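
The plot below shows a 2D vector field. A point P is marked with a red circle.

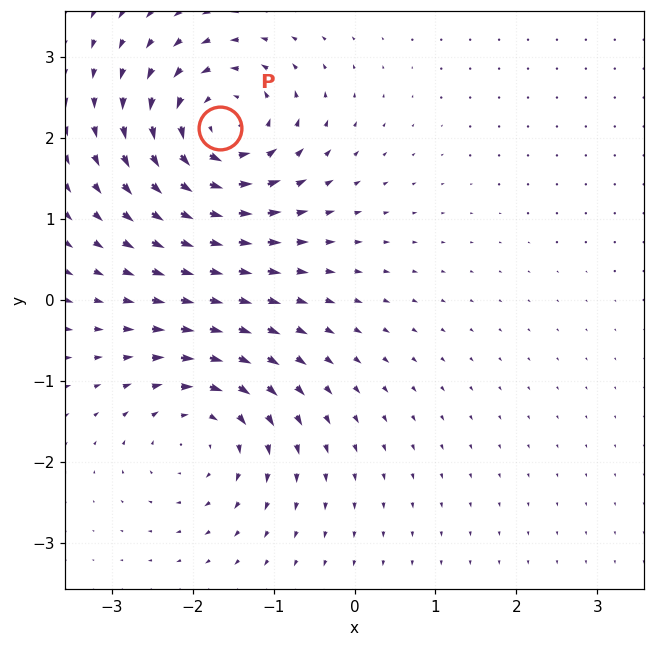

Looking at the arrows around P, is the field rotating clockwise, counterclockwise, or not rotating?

Near P at (-1.7, 2.1) the arrows circulate counterclockwise. The curl (z-component) there is about +6; positive curl means counterclockwise rotation.

counterclockwise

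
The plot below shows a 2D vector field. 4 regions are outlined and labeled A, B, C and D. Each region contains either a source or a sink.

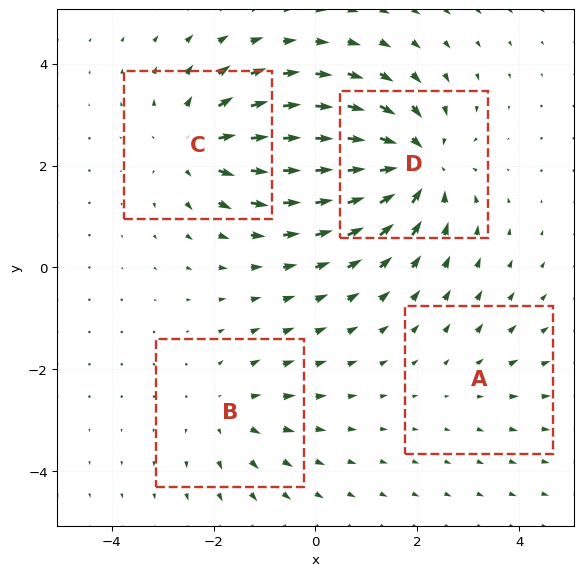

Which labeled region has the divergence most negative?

D

Divergence at each region's feature centre — A: about +2, B: about +3, C: about +5, D: about -6. Region D is most negative.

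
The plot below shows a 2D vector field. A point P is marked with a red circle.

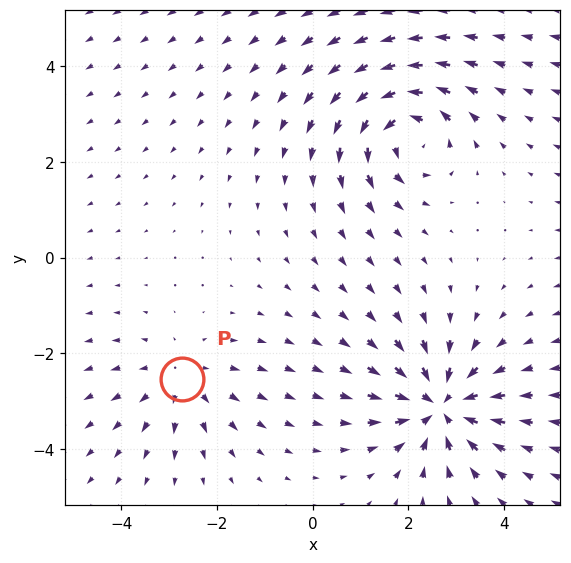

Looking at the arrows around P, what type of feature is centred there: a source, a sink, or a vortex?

source

At P (-2.7, -2.5) the arrows spread outward. Divergence about +3, curl ≈0 — positive divergence with near-zero curl is a source.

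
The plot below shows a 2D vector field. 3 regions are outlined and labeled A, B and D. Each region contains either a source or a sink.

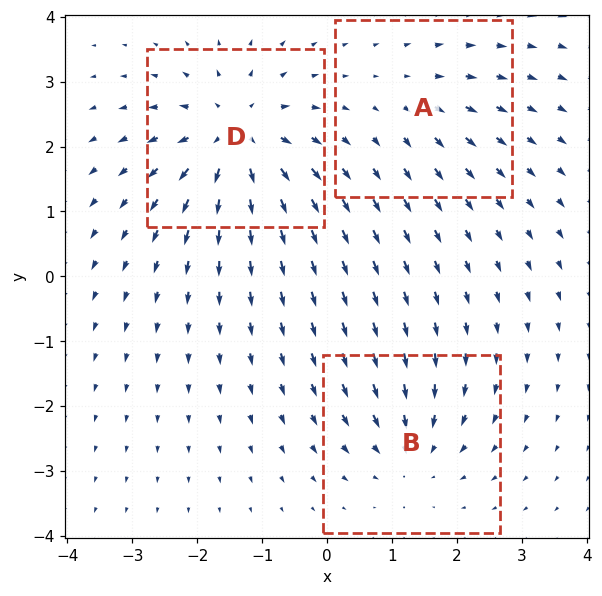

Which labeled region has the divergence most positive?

D

Divergence at each region's feature centre — A: about +2, B: about -4, D: about +6. Region D is most positive.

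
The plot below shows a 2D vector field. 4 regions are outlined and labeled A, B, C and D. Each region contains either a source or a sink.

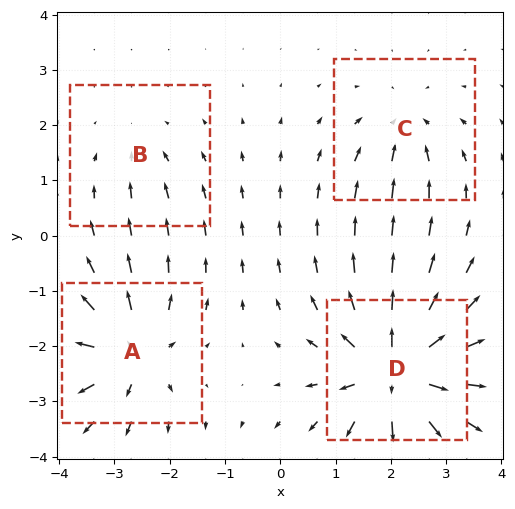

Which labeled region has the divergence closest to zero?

B

Divergence at each region's feature centre — A: about +6, B: about -2, C: about -4, D: about +8. Region B is closest to zero.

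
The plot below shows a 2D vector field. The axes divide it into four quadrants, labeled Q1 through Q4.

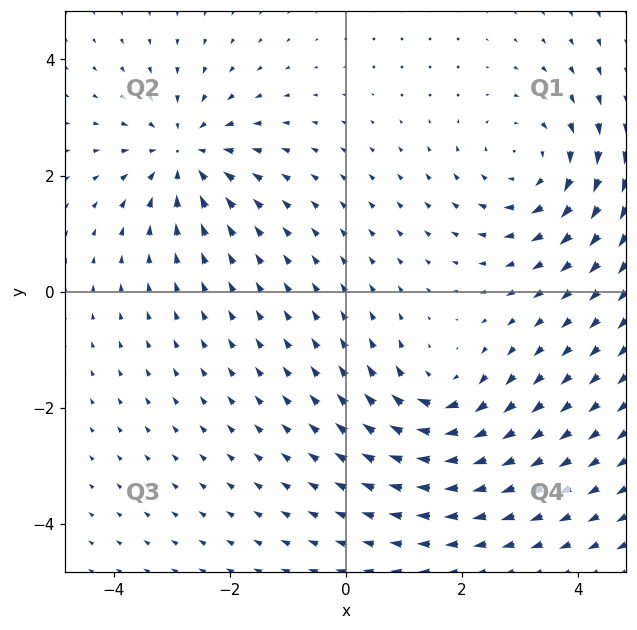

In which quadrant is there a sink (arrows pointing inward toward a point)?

The sink sits at approximately (-2.8, 2.4), which lies in quadrant Q2. The divergence there is about -4, negative as expected for a sink.

Q2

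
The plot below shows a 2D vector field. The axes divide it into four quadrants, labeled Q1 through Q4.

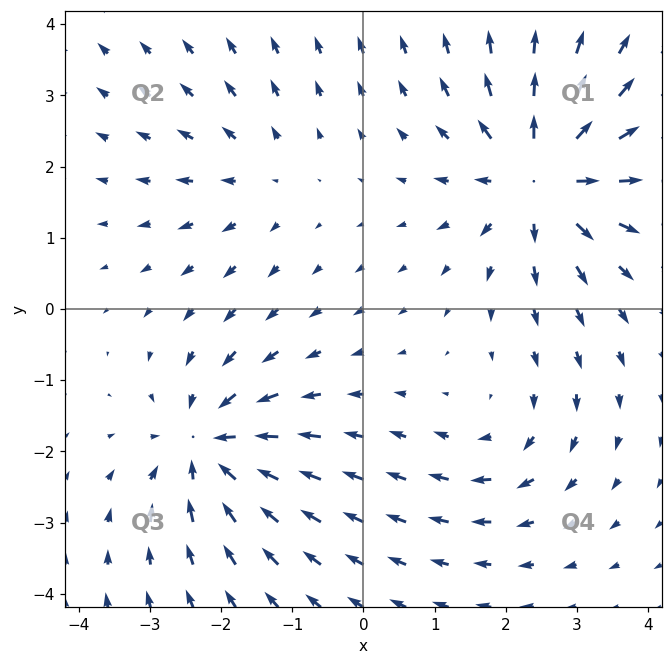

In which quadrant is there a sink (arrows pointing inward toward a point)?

The sink sits at approximately (-2.2, -1.9), which lies in quadrant Q3. The divergence there is about -5, negative as expected for a sink.

Q3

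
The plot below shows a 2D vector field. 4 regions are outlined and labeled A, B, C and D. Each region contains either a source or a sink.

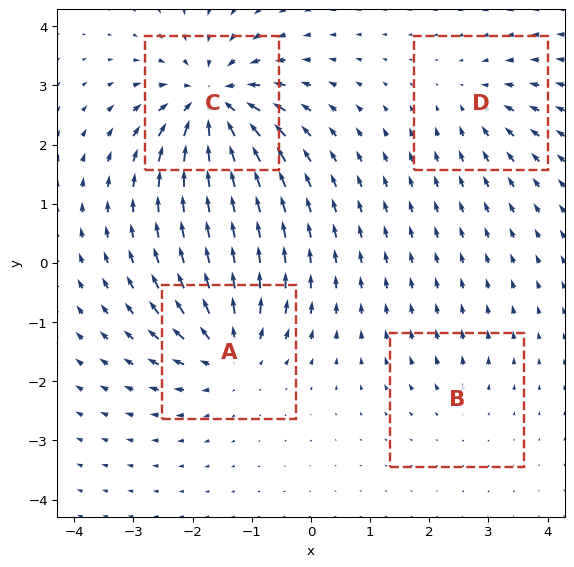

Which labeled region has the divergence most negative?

Divergence at each region's feature centre — A: about +6, B: about +2, C: about -9, D: about -4. Region C is most negative.

C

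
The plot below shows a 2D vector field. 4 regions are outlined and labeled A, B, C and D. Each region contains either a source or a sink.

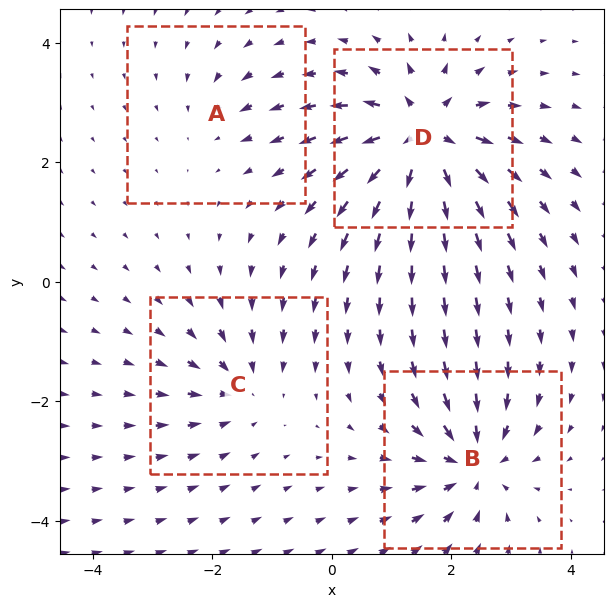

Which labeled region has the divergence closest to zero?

Divergence at each region's feature centre — A: about -2, B: about -6, C: about -4, D: about +8. Region A is closest to zero.

A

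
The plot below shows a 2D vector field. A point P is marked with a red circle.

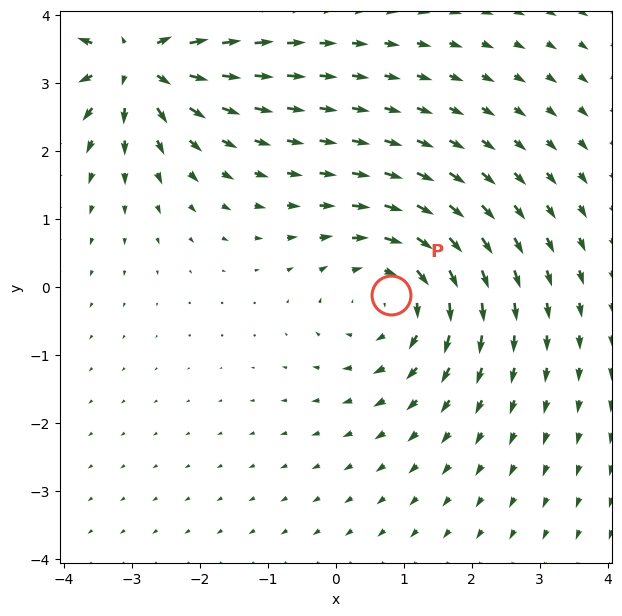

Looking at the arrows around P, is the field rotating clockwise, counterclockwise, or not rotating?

clockwise

Near P at (0.8, -0.1) the arrows circulate clockwise. The curl (z-component) there is about -3; negative curl means clockwise rotation.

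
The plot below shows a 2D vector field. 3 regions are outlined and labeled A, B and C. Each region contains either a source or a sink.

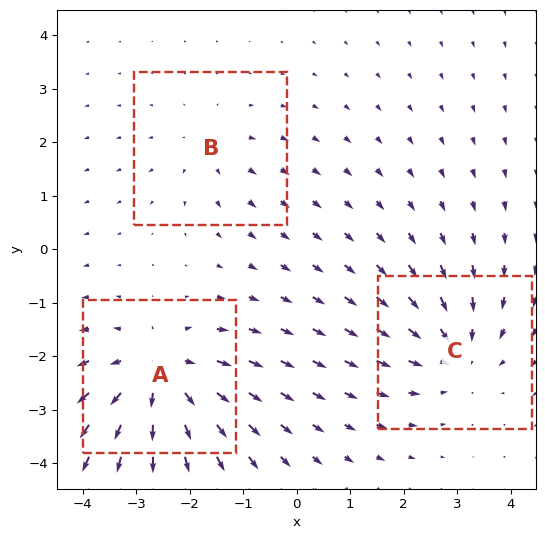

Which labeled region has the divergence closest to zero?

B

Divergence at each region's feature centre — A: about +4, B: about +2, C: about -3. Region B is closest to zero.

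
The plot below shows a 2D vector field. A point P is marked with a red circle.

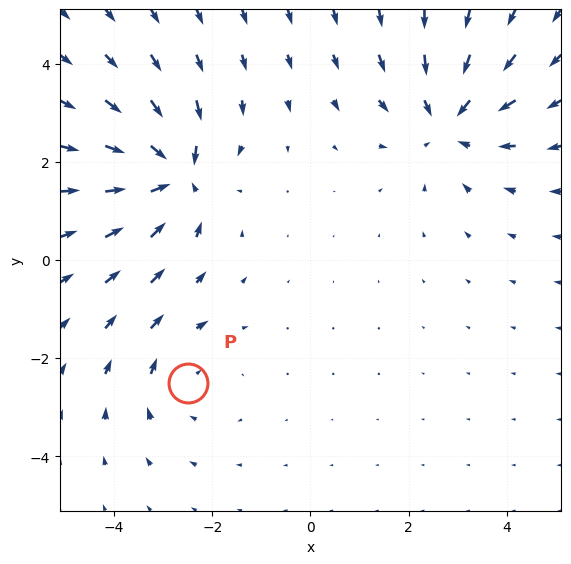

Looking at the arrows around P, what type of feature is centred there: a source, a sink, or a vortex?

vortex

At P (-2.5, -2.5) the arrows circulate clockwise. Divergence ≈0, curl about -2 — near-zero divergence with nonzero curl is a vortex.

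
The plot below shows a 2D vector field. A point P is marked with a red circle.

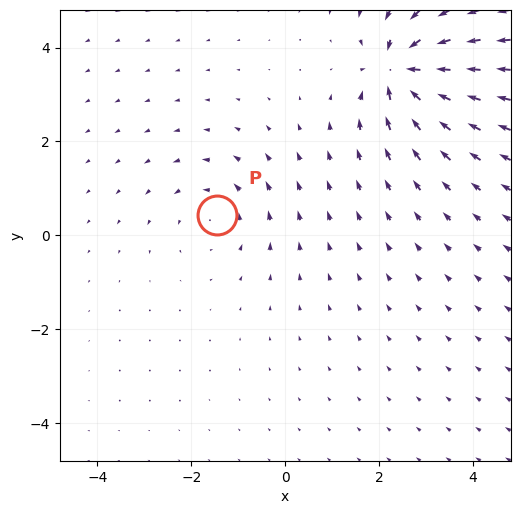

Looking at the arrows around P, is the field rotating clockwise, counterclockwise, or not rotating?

counterclockwise

Near P at (-1.5, 0.4) the arrows circulate counterclockwise. The curl (z-component) there is about +2; positive curl means counterclockwise rotation.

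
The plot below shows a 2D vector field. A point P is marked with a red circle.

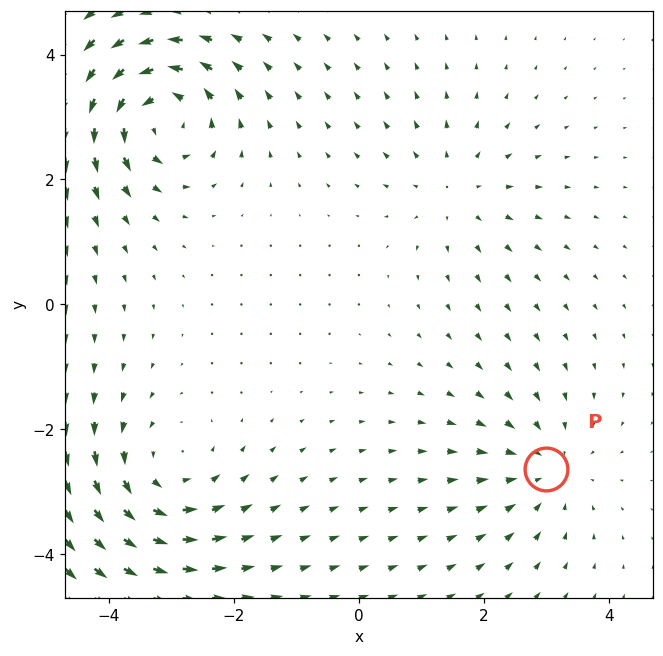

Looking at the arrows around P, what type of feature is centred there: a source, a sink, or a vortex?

sink

At P (3.0, -2.6) the arrows converge inward. Divergence about -3, curl ≈0 — negative divergence with near-zero curl is a sink.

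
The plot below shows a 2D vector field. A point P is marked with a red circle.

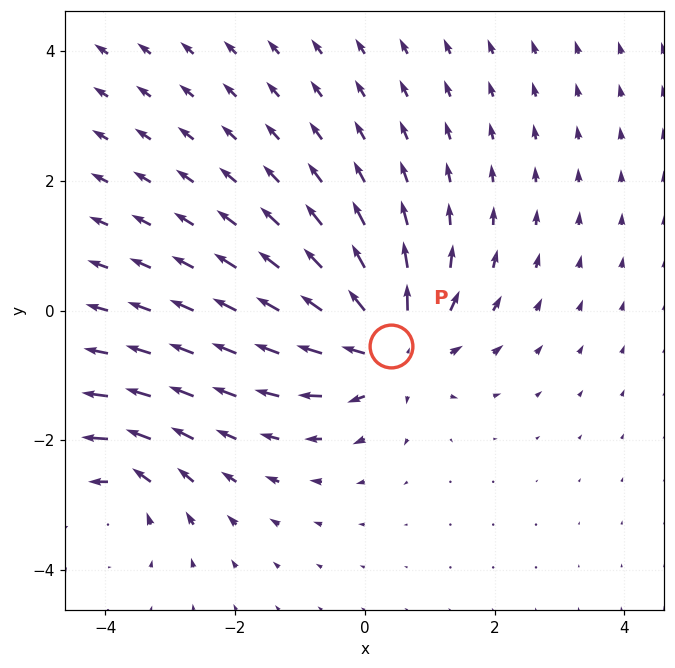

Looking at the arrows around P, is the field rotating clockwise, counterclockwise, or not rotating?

Near P at (0.4, -0.6) the arrows show no circulation. The curl there is ≈0.

not rotating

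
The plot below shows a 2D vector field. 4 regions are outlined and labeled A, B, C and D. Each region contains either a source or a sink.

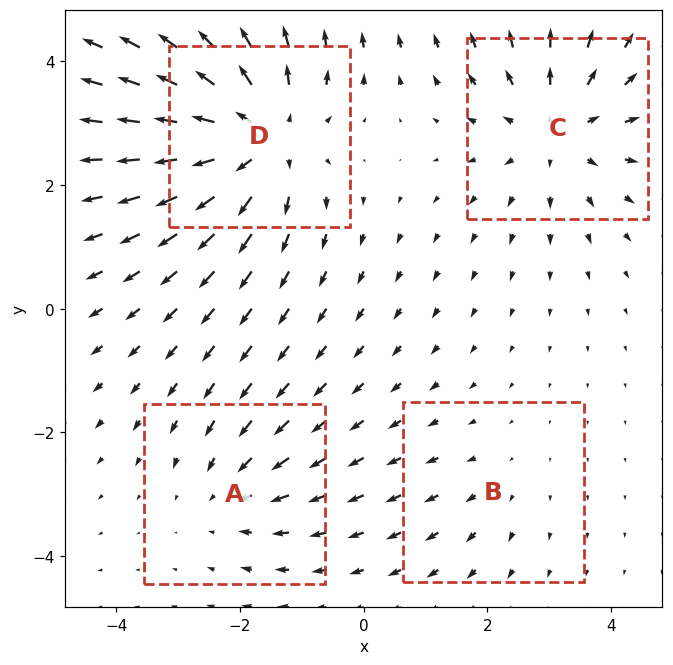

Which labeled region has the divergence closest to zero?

B

Divergence at each region's feature centre — A: about -3, B: about +2, C: about +5, D: about +6. Region B is closest to zero.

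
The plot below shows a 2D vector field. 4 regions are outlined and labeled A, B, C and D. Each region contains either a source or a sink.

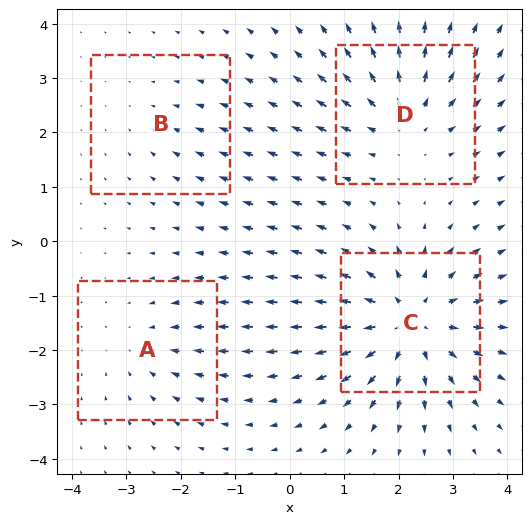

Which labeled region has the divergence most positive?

Divergence at each region's feature centre — A: about -3, B: about -2, C: about +7, D: about +4. Region C is most positive.

C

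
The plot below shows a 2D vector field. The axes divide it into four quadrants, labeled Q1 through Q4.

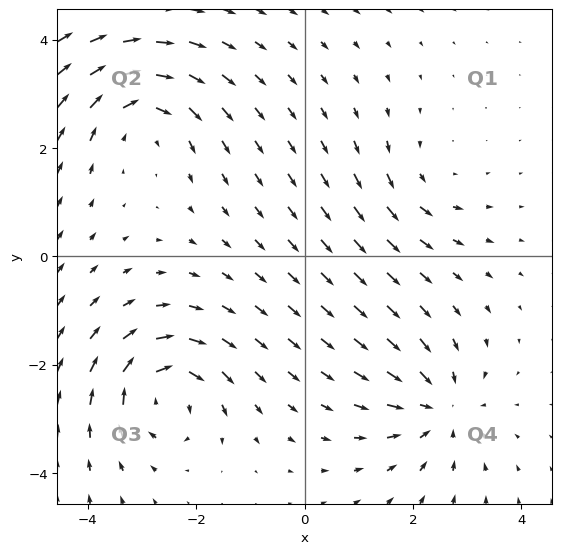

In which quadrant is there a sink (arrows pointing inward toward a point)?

Q4

The sink sits at approximately (2.5, -2.8), which lies in quadrant Q4. The divergence there is about -5, negative as expected for a sink.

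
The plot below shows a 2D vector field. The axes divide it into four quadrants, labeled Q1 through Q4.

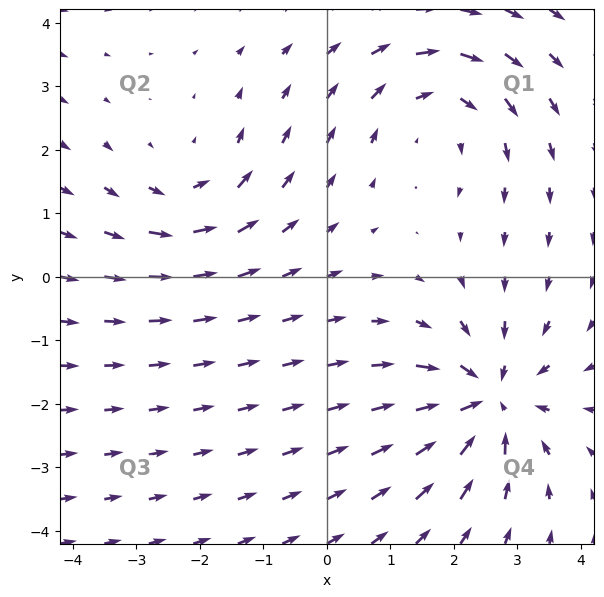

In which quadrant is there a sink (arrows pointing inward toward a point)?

The sink sits at approximately (2.5, -1.9), which lies in quadrant Q4. The divergence there is about -4, negative as expected for a sink.

Q4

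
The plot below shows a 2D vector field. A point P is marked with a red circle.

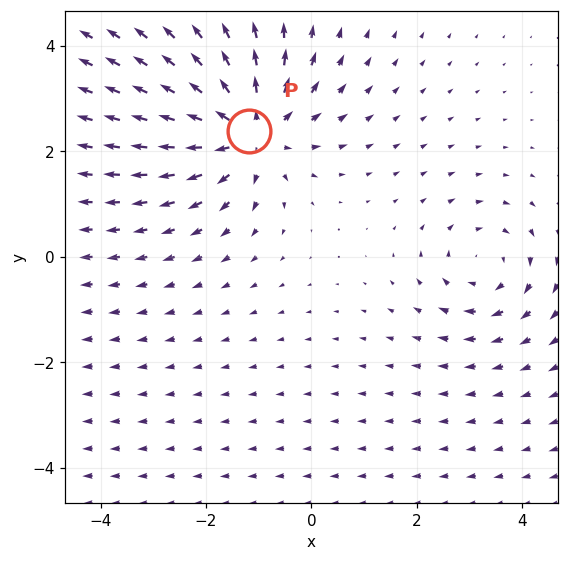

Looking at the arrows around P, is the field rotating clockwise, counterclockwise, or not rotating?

Near P at (-1.2, 2.4) the arrows show no circulation. The curl there is ≈0.

not rotating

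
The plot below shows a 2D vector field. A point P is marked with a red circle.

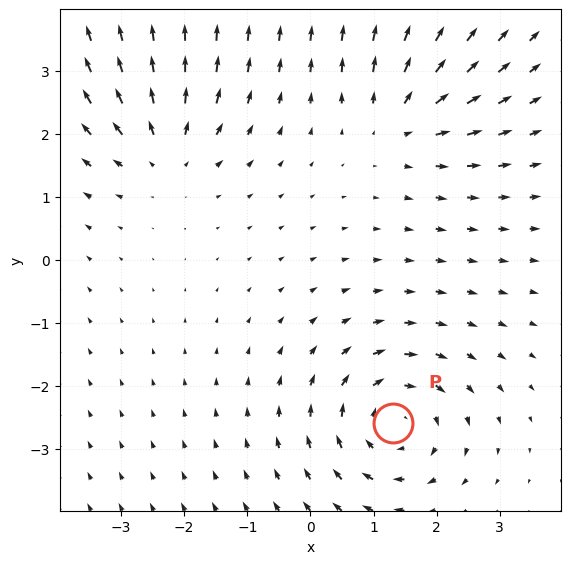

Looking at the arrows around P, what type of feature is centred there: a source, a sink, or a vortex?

vortex

At P (1.3, -2.6) the arrows circulate clockwise. Divergence ≈0, curl about -4 — near-zero divergence with nonzero curl is a vortex.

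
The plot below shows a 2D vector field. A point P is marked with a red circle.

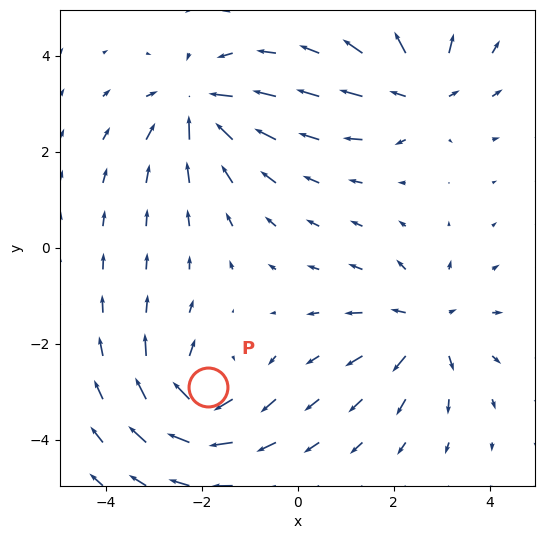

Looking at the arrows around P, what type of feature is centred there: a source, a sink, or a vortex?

At P (-1.9, -2.9) the arrows circulate clockwise. Divergence ≈0, curl about -5 — near-zero divergence with nonzero curl is a vortex.

vortex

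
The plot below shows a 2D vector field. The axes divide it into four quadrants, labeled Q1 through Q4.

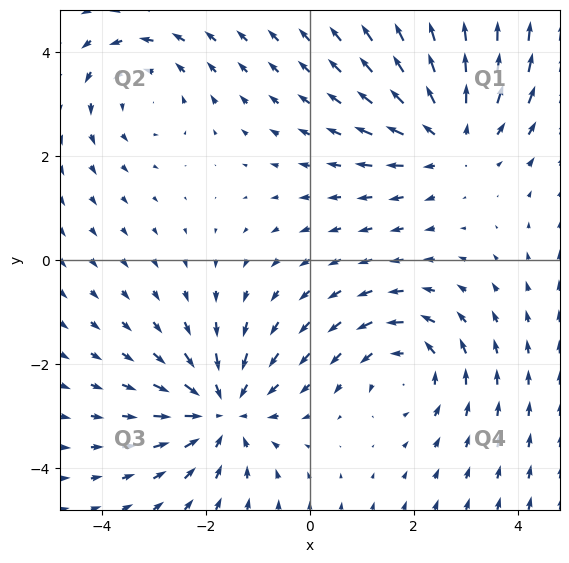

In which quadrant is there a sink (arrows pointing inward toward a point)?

The sink sits at approximately (-1.7, -2.9), which lies in quadrant Q3. The divergence there is about -4, negative as expected for a sink.

Q3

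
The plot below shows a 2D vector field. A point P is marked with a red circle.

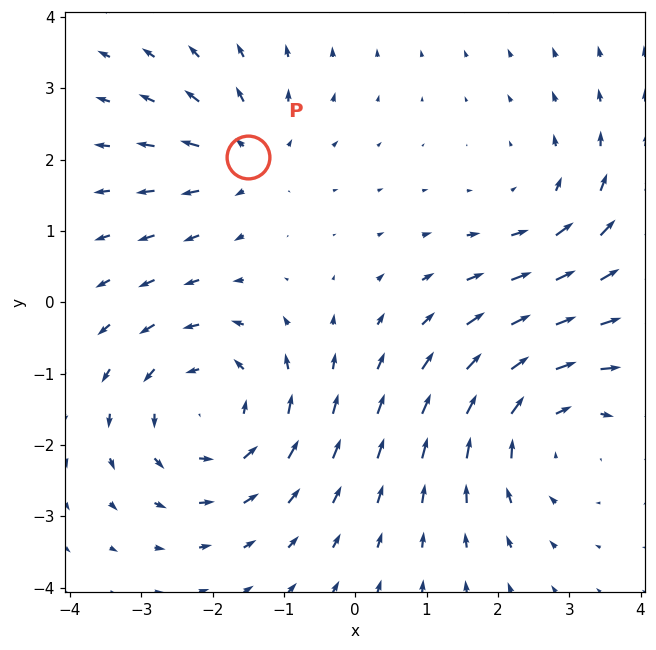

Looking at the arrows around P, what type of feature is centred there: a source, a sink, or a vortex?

source

At P (-1.5, 2.0) the arrows spread outward. Divergence about +4, curl ≈0 — positive divergence with near-zero curl is a source.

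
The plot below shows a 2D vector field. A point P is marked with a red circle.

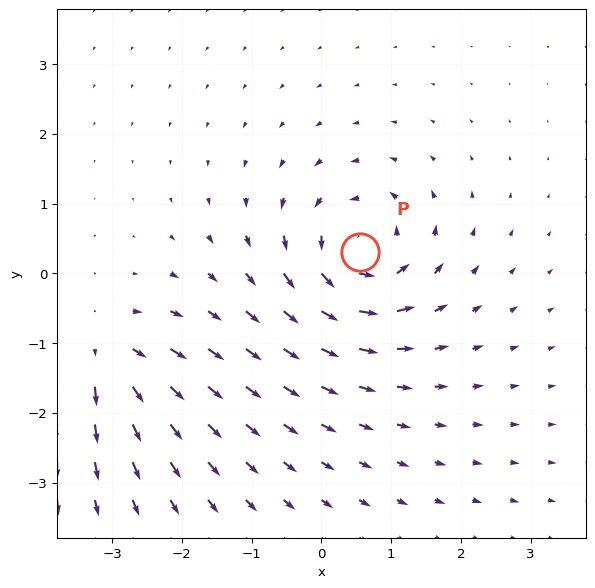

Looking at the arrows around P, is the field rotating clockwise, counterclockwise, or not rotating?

counterclockwise

Near P at (0.5, 0.3) the arrows circulate counterclockwise. The curl (z-component) there is about +5; positive curl means counterclockwise rotation.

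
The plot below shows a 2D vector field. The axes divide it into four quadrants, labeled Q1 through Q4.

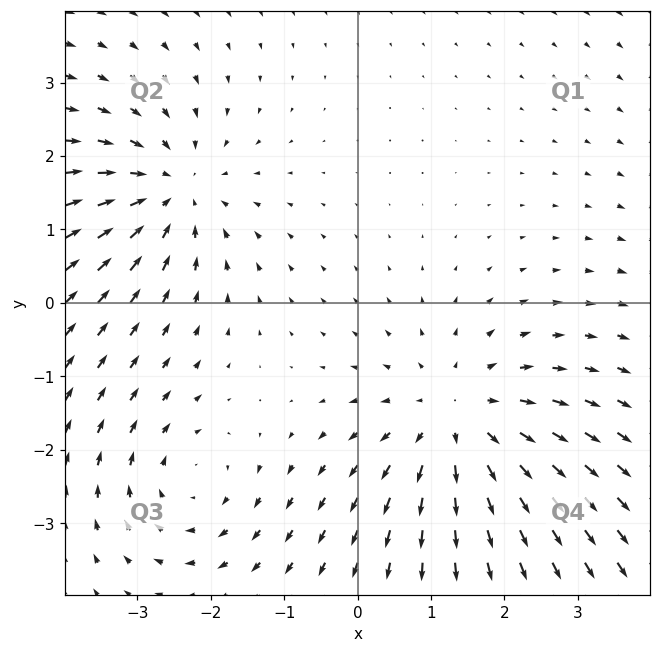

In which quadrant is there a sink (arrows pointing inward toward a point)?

The sink sits at approximately (-2.5, 1.5), which lies in quadrant Q2. The divergence there is about -4, negative as expected for a sink.

Q2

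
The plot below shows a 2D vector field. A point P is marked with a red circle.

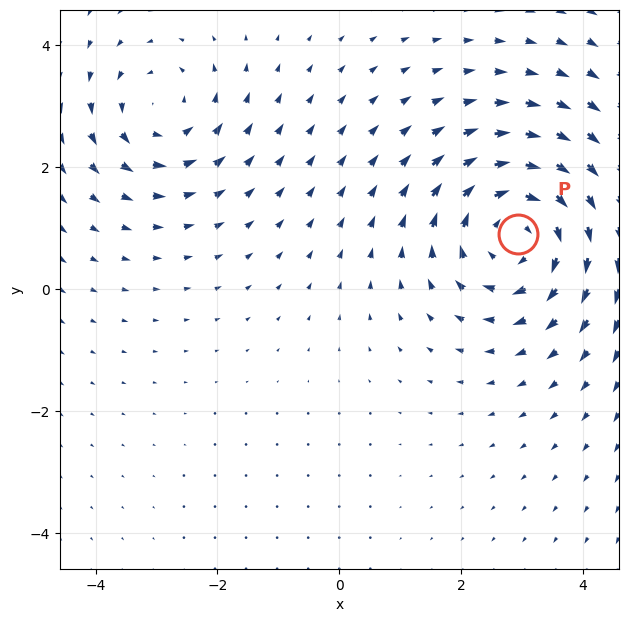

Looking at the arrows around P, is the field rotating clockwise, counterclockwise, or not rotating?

clockwise

Near P at (2.9, 0.9) the arrows circulate clockwise. The curl (z-component) there is about -4; negative curl means clockwise rotation.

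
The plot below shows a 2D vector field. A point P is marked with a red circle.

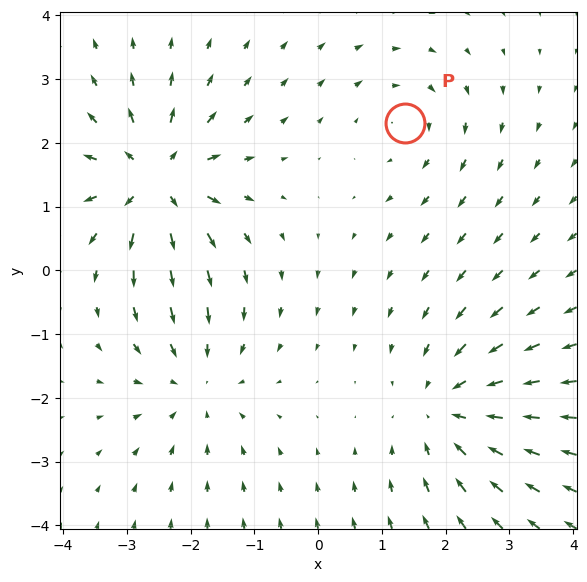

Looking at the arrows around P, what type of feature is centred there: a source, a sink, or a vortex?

At P (1.4, 2.3) the arrows circulate clockwise. Divergence ≈0, curl about -3 — near-zero divergence with nonzero curl is a vortex.

vortex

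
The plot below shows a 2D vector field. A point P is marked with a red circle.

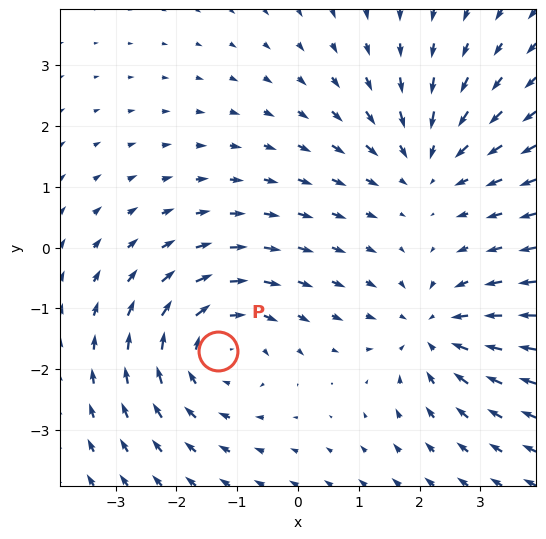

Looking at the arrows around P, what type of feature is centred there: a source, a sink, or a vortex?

vortex

At P (-1.3, -1.7) the arrows circulate clockwise. Divergence ≈0, curl about -3 — near-zero divergence with nonzero curl is a vortex.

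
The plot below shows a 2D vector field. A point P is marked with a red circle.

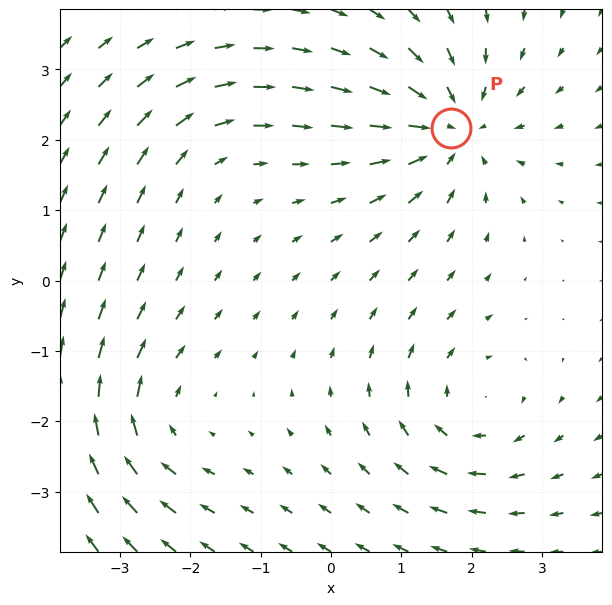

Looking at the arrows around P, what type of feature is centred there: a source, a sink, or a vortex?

sink

At P (1.7, 2.2) the arrows converge inward. Divergence about -5, curl ≈0 — negative divergence with near-zero curl is a sink.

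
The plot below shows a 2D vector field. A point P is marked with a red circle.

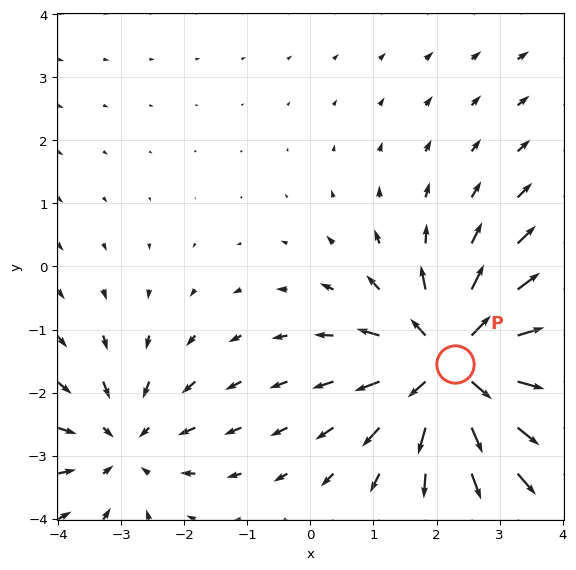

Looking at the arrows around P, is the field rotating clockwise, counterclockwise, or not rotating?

not rotating

Near P at (2.3, -1.5) the arrows show no circulation. The curl there is ≈0.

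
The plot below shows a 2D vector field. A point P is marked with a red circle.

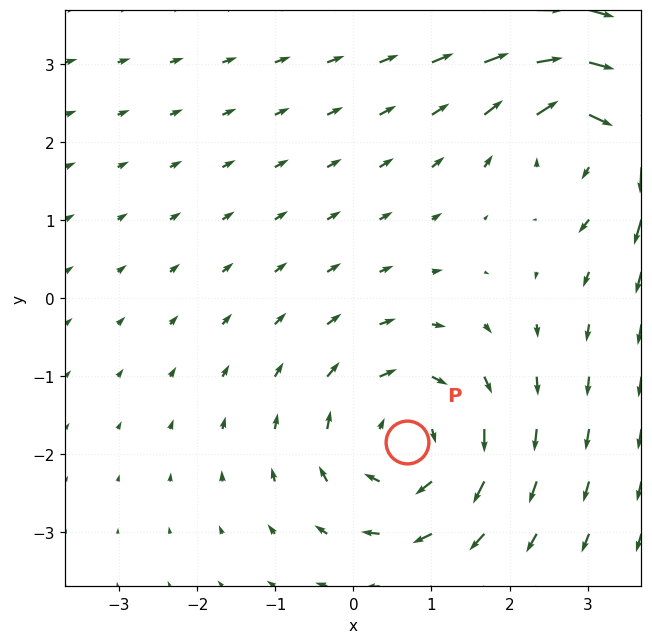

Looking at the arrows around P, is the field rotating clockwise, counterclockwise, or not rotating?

clockwise

Near P at (0.7, -1.8) the arrows circulate clockwise. The curl (z-component) there is about -4; negative curl means clockwise rotation.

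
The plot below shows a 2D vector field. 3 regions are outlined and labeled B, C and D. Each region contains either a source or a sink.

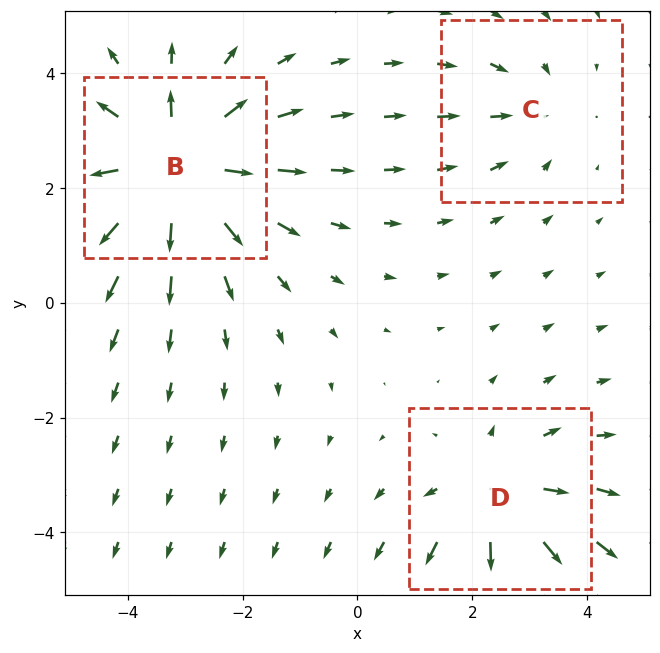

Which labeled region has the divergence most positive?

Divergence at each region's feature centre — B: about +5, C: about -2, D: about +3. Region B is most positive.

B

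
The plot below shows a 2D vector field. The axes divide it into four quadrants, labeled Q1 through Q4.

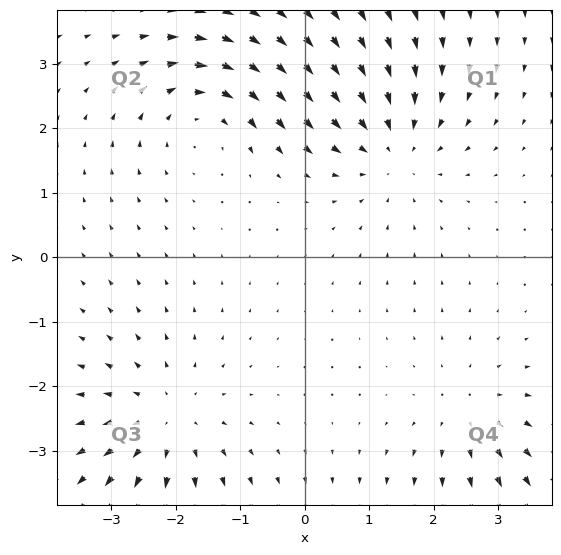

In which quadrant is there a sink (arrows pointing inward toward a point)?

Q1

The sink sits at approximately (1.4, 1.7), which lies in quadrant Q1. The divergence there is about -3, negative as expected for a sink.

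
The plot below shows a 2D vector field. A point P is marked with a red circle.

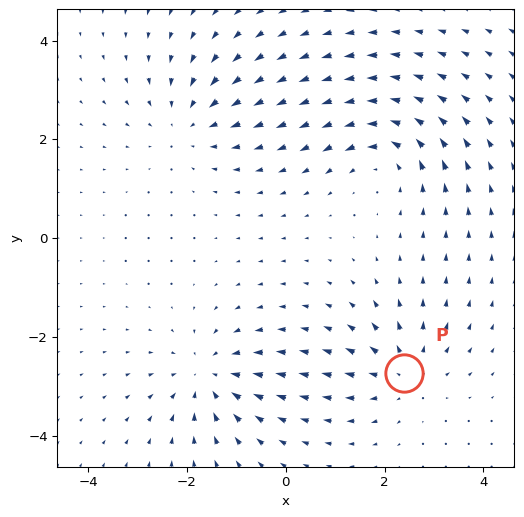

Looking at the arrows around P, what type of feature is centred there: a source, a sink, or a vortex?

source

At P (2.4, -2.7) the arrows spread outward. Divergence about +4, curl ≈0 — positive divergence with near-zero curl is a source.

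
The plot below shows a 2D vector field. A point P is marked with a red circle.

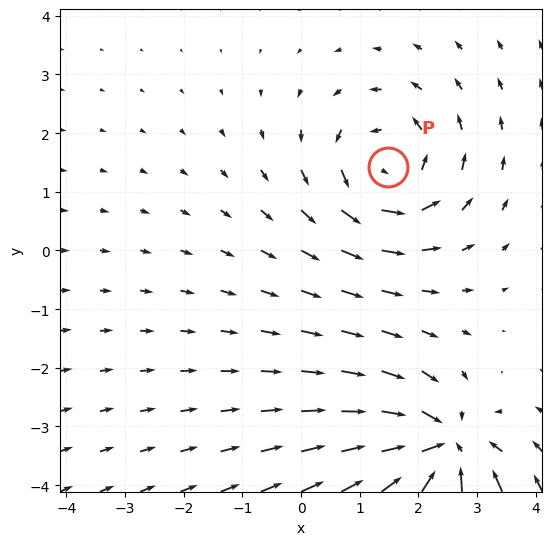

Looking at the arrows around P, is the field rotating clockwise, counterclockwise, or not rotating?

counterclockwise

Near P at (1.5, 1.4) the arrows circulate counterclockwise. The curl (z-component) there is about +4; positive curl means counterclockwise rotation.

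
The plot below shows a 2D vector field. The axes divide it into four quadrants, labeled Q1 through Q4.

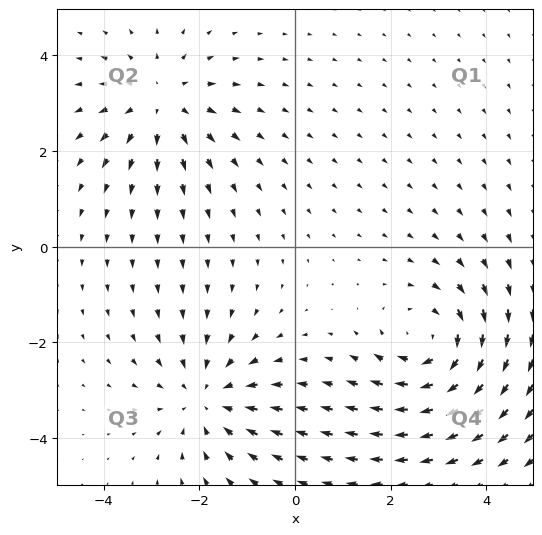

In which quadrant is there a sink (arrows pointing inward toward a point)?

The sink sits at approximately (-1.8, -3.2), which lies in quadrant Q3. The divergence there is about -3, negative as expected for a sink.

Q3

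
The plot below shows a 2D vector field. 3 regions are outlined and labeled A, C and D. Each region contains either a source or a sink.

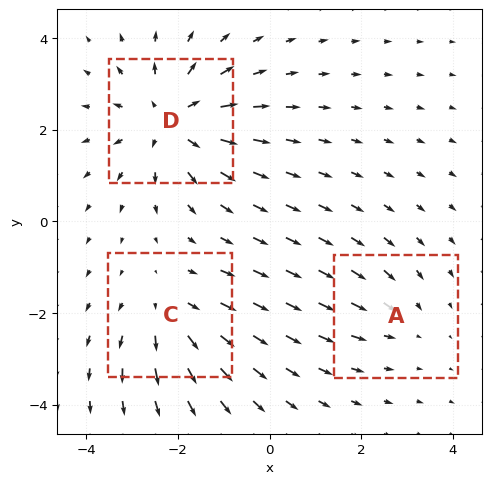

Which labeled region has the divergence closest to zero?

A

Divergence at each region's feature centre — A: about -2, C: about +3, D: about +4. Region A is closest to zero.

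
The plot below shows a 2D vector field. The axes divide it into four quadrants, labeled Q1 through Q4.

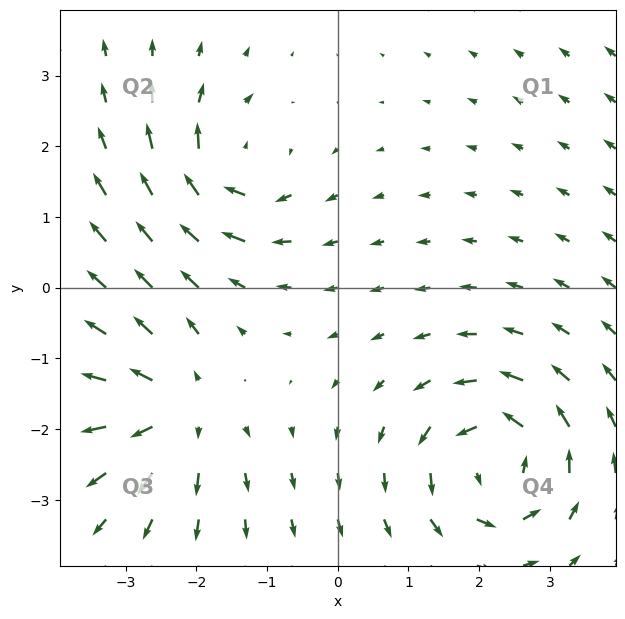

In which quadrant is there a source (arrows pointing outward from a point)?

The source sits at approximately (-2.3, -1.7), which lies in quadrant Q3. The divergence there is about +5, positive as expected for a source.

Q3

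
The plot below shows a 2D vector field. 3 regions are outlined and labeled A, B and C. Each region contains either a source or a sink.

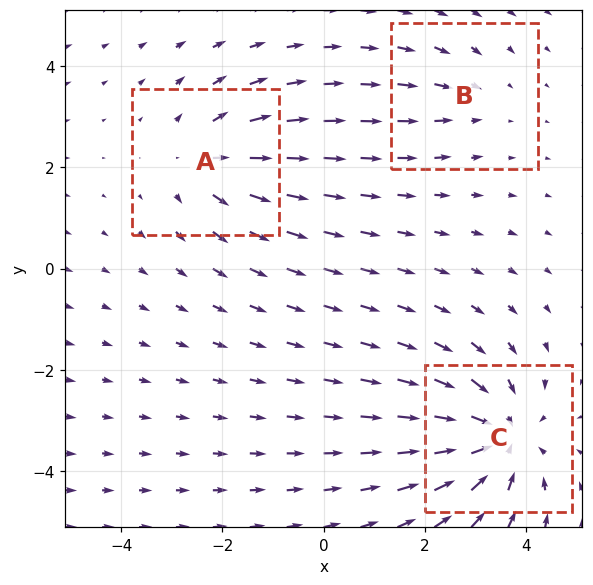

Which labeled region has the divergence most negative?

C

Divergence at each region's feature centre — A: about +3, B: about -2, C: about -4. Region C is most negative.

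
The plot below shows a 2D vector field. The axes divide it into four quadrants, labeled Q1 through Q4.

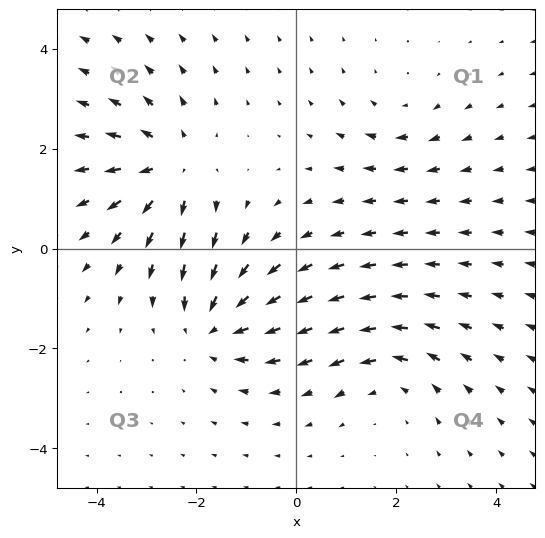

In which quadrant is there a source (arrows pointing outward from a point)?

The source sits at approximately (-2.5, 1.6), which lies in quadrant Q2. The divergence there is about +5, positive as expected for a source.

Q2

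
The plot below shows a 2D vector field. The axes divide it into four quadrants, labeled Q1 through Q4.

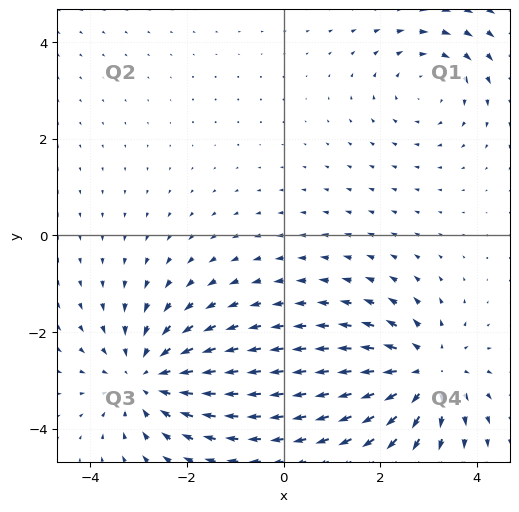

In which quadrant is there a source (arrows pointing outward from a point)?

The source sits at approximately (2.9, -2.9), which lies in quadrant Q4. The divergence there is about +4, positive as expected for a source.

Q4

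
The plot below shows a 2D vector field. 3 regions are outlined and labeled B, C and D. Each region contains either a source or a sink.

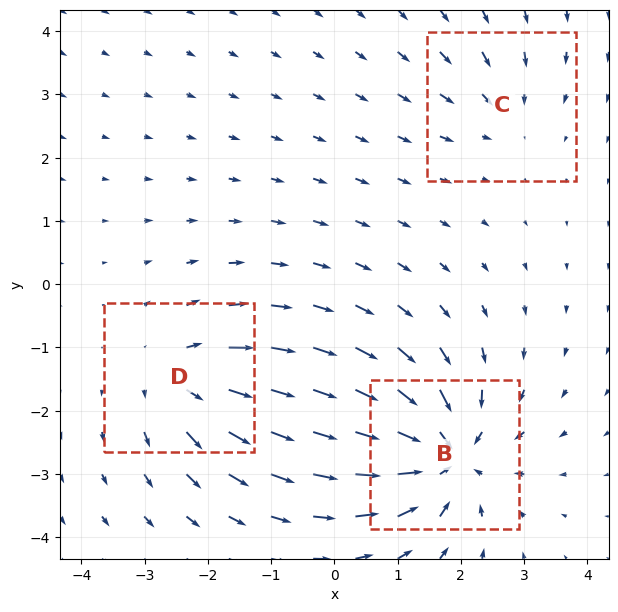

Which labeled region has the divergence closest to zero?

C

Divergence at each region's feature centre — B: about -6, C: about -2, D: about +4. Region C is closest to zero.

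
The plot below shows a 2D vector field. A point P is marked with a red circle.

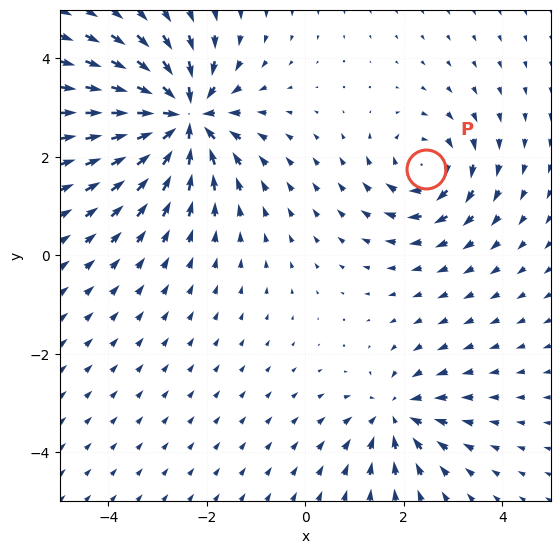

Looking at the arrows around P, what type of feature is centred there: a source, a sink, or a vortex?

At P (2.4, 1.8) the arrows circulate clockwise. Divergence ≈0, curl about -4 — near-zero divergence with nonzero curl is a vortex.

vortex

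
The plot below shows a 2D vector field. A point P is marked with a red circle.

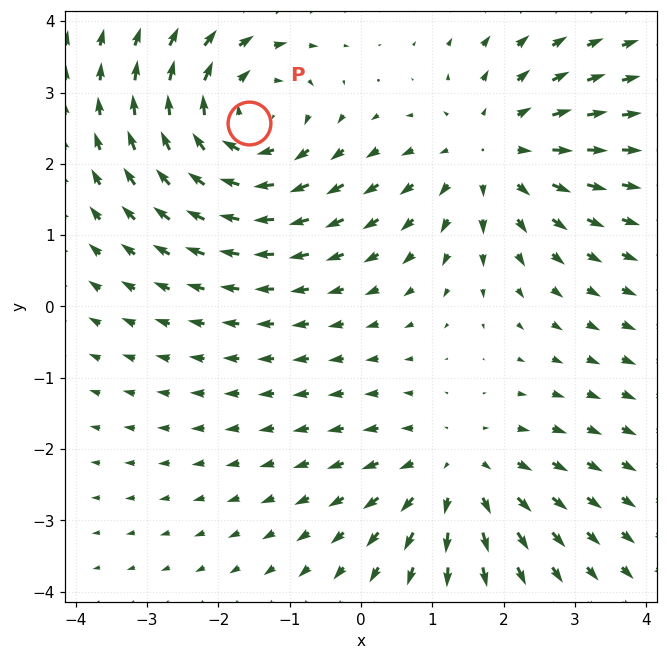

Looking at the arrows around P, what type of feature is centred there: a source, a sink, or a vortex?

vortex

At P (-1.6, 2.6) the arrows circulate clockwise. Divergence ≈0, curl about -4 — near-zero divergence with nonzero curl is a vortex.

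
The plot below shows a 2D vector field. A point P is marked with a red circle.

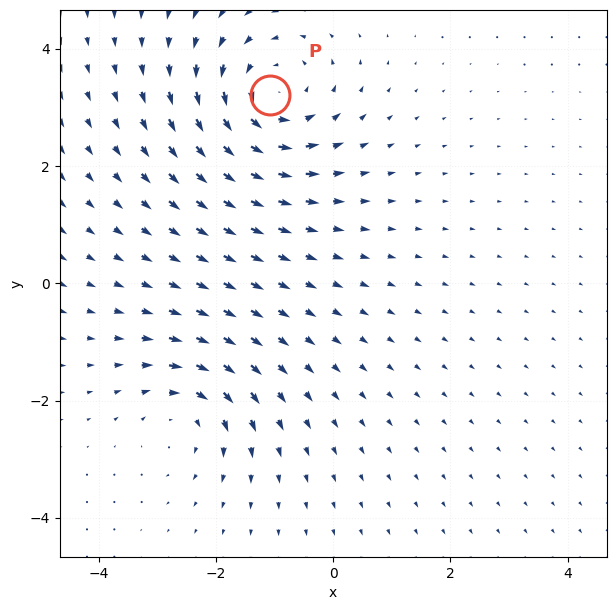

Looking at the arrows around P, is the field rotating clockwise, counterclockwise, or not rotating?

counterclockwise

Near P at (-1.1, 3.2) the arrows circulate counterclockwise. The curl (z-component) there is about +4; positive curl means counterclockwise rotation.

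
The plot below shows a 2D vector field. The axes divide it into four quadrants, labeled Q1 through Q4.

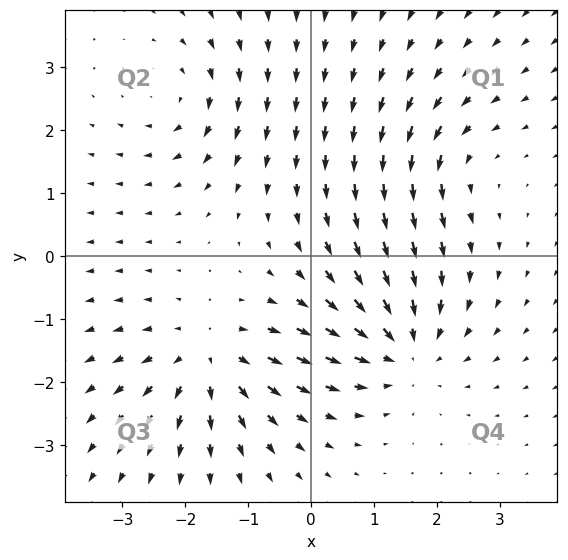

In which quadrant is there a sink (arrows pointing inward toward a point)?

The sink sits at approximately (1.5, -1.5), which lies in quadrant Q4. The divergence there is about -5, negative as expected for a sink.

Q4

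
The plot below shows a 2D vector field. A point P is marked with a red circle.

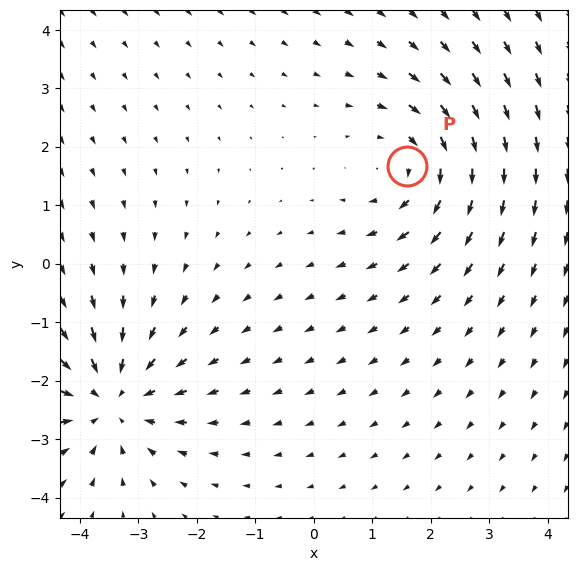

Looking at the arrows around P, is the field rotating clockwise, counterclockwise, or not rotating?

clockwise

Near P at (1.6, 1.7) the arrows circulate clockwise. The curl (z-component) there is about -3; negative curl means clockwise rotation.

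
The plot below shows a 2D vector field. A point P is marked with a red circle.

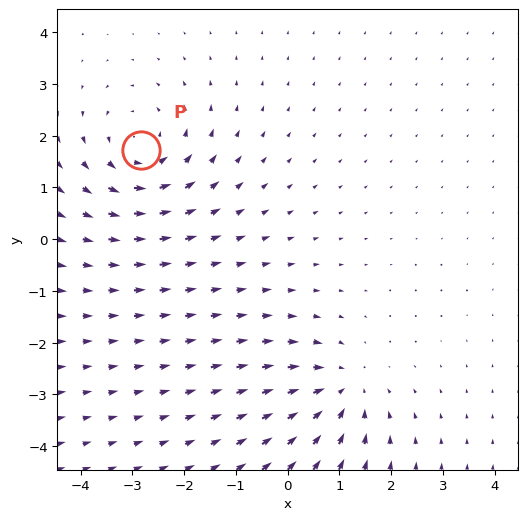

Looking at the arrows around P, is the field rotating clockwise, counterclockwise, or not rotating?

Near P at (-2.8, 1.7) the arrows circulate counterclockwise. The curl (z-component) there is about +4; positive curl means counterclockwise rotation.

counterclockwise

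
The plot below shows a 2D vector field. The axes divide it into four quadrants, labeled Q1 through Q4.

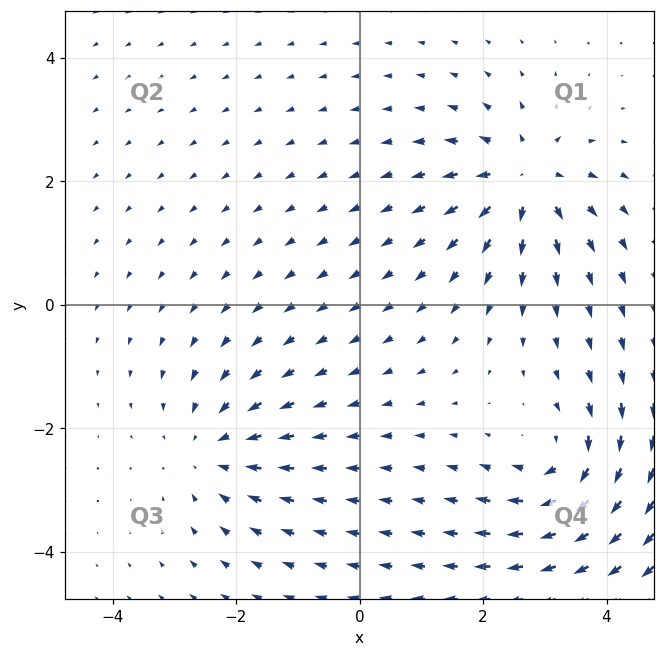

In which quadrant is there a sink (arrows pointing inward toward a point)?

The sink sits at approximately (-2.4, -2.4), which lies in quadrant Q3. The divergence there is about -3, negative as expected for a sink.

Q3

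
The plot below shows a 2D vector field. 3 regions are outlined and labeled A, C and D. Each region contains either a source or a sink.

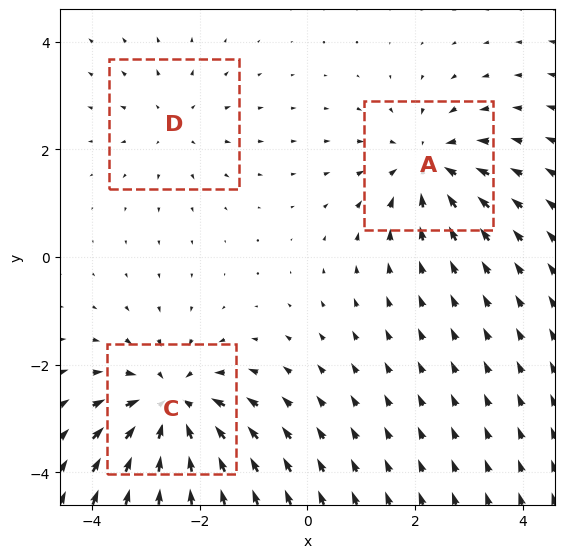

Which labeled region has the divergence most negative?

C

Divergence at each region's feature centre — A: about -4, C: about -5, D: about +2. Region C is most negative.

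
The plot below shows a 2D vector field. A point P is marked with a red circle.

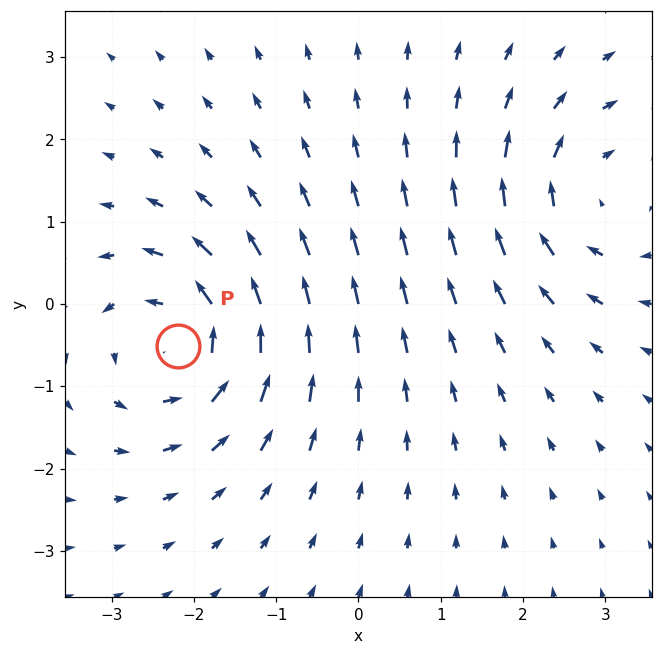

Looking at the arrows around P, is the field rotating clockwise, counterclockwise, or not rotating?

Near P at (-2.2, -0.5) the arrows circulate counterclockwise. The curl (z-component) there is about +5; positive curl means counterclockwise rotation.

counterclockwise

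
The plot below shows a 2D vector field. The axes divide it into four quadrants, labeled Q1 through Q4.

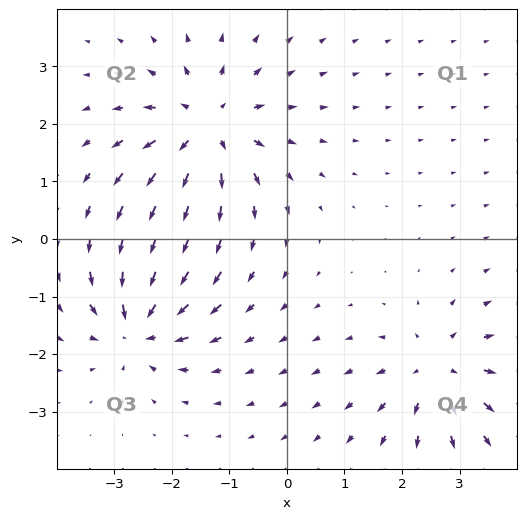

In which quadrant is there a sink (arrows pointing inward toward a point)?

The sink sits at approximately (-2.6, -1.5), which lies in quadrant Q3. The divergence there is about -6, negative as expected for a sink.

Q3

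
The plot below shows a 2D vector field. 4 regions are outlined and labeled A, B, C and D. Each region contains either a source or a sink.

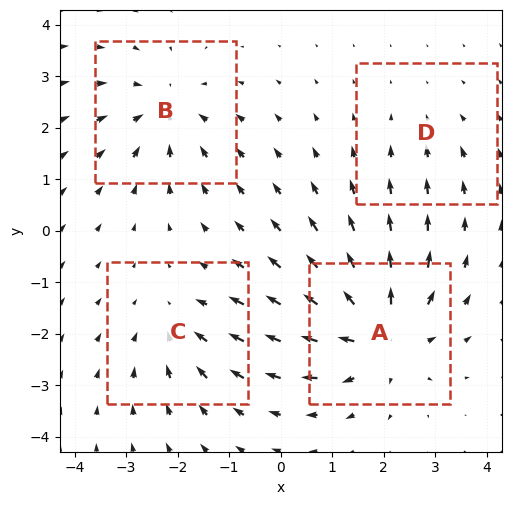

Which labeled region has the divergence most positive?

A

Divergence at each region's feature centre — A: about +6, B: about -4, C: about -3, D: about -2. Region A is most positive.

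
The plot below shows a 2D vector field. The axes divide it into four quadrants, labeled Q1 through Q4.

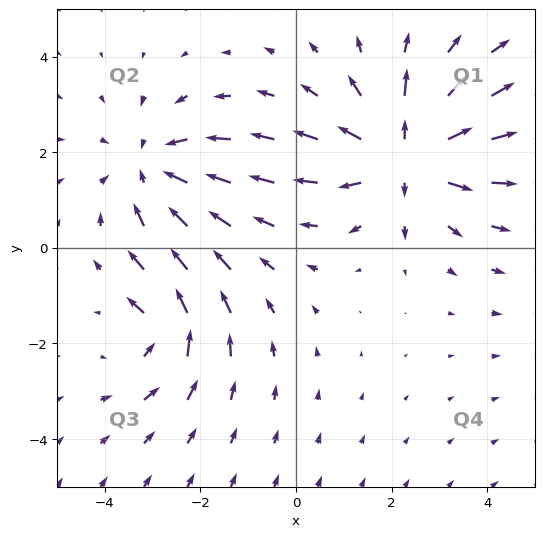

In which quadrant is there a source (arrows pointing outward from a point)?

Q1

The source sits at approximately (2.3, 1.9), which lies in quadrant Q1. The divergence there is about +5, positive as expected for a source.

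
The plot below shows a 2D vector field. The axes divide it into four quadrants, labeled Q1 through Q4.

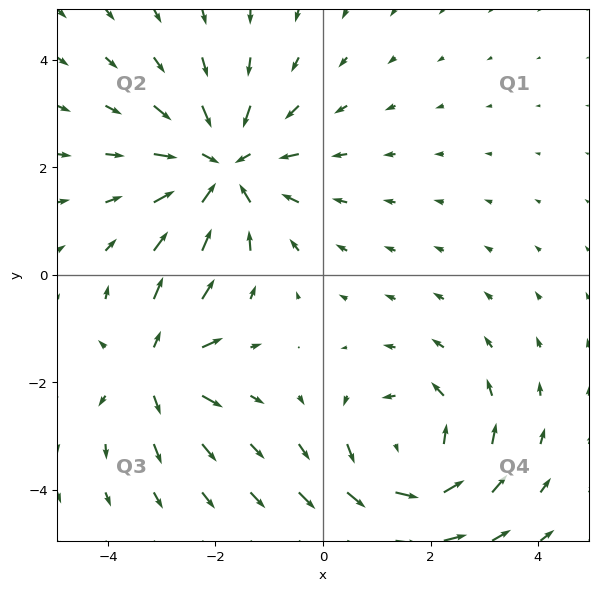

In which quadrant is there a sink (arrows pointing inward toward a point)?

Q2

The sink sits at approximately (-1.9, 2.0), which lies in quadrant Q2. The divergence there is about -4, negative as expected for a sink.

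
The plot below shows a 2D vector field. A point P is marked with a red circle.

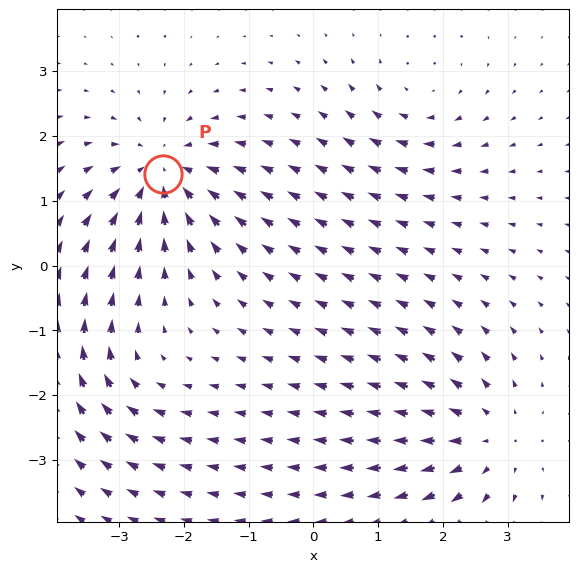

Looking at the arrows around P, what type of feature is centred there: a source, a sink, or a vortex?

At P (-2.3, 1.4) the arrows converge inward. Divergence about -5, curl ≈0 — negative divergence with near-zero curl is a sink.

sink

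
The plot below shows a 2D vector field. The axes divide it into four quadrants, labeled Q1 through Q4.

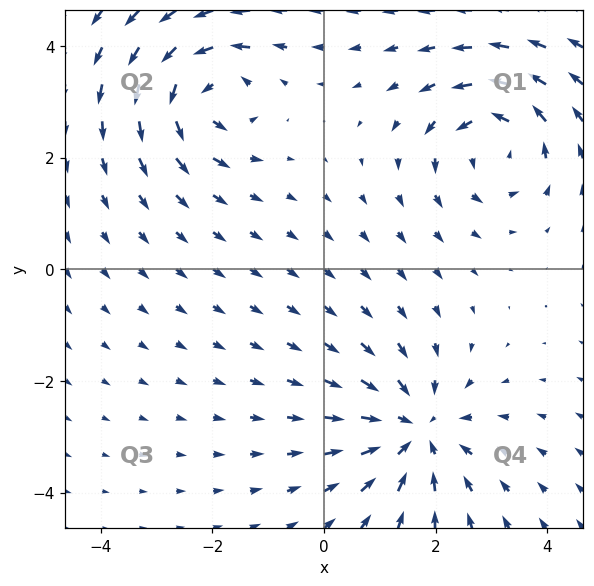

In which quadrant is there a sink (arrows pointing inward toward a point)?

The sink sits at approximately (1.7, -2.9), which lies in quadrant Q4. The divergence there is about -4, negative as expected for a sink.

Q4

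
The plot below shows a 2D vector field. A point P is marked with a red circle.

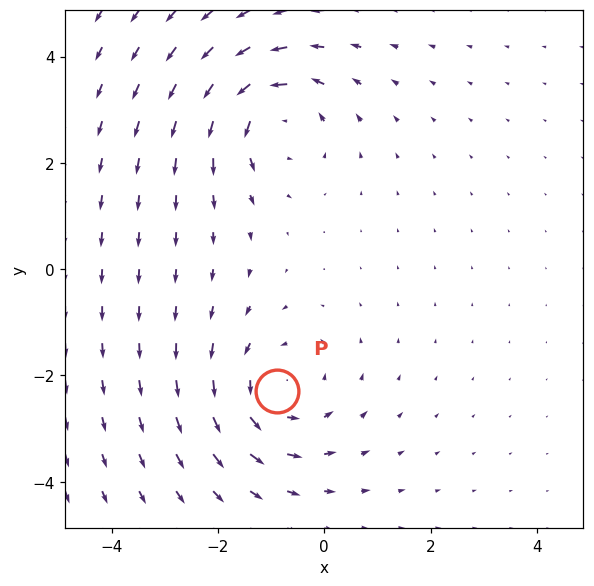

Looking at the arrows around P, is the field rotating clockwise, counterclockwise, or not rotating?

counterclockwise

Near P at (-0.9, -2.3) the arrows circulate counterclockwise. The curl (z-component) there is about +3; positive curl means counterclockwise rotation.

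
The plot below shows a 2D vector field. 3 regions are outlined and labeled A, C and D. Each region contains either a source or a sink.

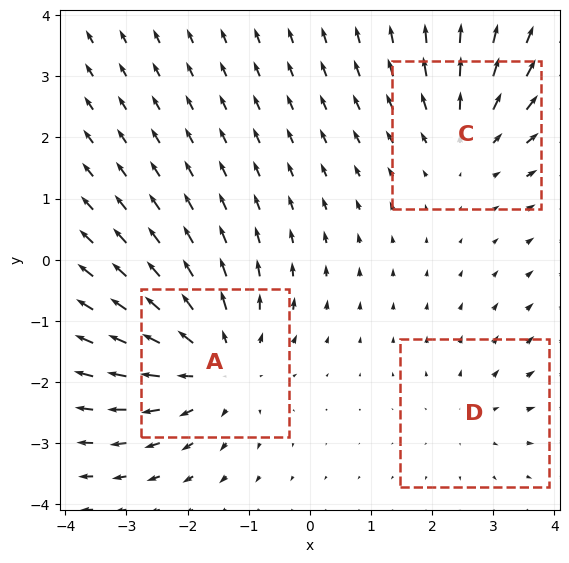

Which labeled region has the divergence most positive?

Divergence at each region's feature centre — A: about +4, C: about +3, D: about +2. Region A is most positive.

A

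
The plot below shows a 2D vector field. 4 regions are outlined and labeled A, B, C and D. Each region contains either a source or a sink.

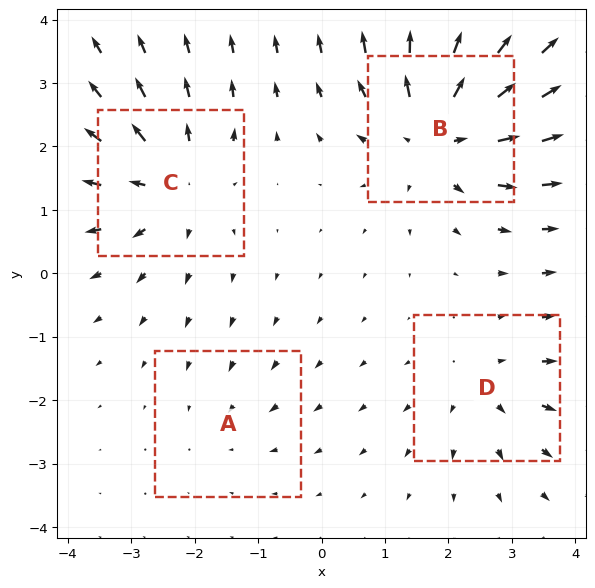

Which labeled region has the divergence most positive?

B

Divergence at each region's feature centre — A: about -2, B: about +6, C: about +5, D: about +3. Region B is most positive.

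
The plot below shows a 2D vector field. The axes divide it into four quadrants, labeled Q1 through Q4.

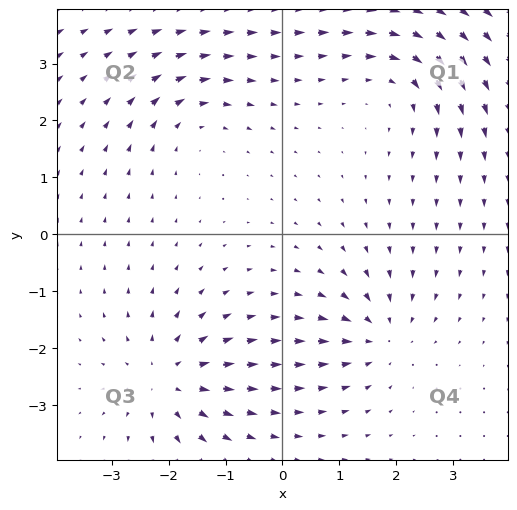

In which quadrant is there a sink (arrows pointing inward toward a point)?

Q4

The sink sits at approximately (1.7, -1.8), which lies in quadrant Q4. The divergence there is about -4, negative as expected for a sink.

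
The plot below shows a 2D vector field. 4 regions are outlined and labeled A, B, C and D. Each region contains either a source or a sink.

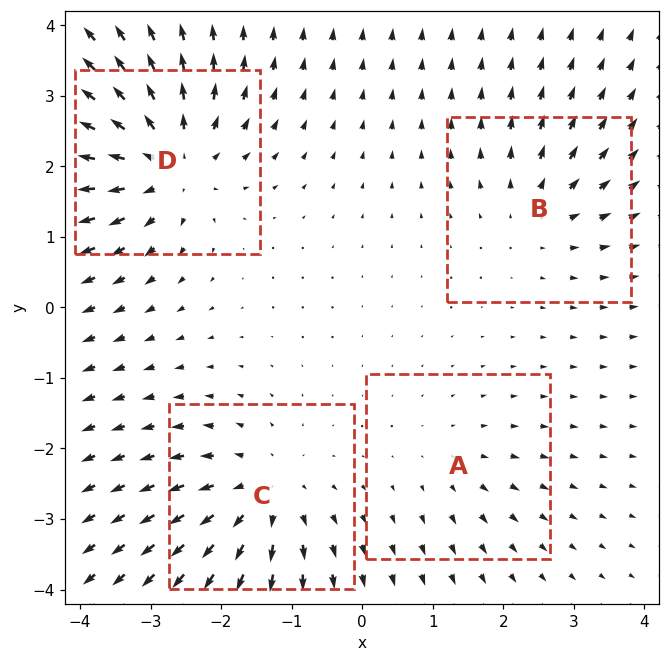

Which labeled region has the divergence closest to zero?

Divergence at each region's feature centre — A: about +2, B: about +4, C: about +5, D: about +7. Region A is closest to zero.

A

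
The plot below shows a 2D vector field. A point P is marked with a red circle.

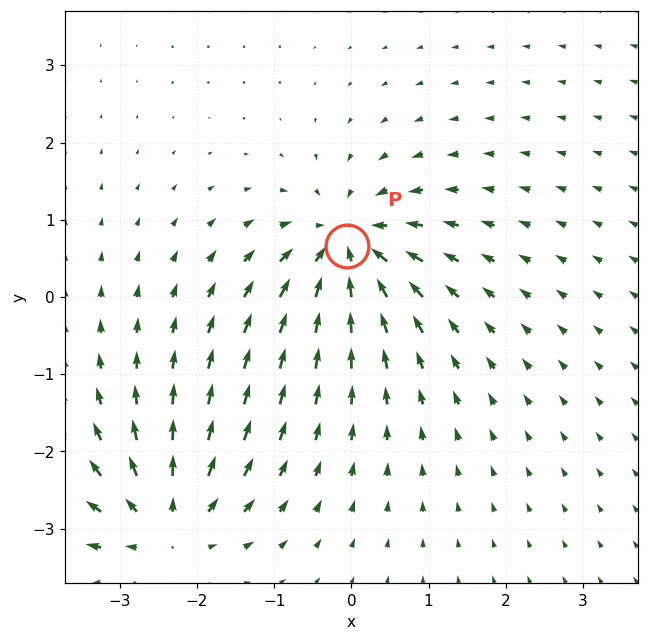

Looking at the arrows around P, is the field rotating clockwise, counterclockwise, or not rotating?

not rotating

Near P at (-0.1, 0.7) the arrows show no circulation. The curl there is ≈0.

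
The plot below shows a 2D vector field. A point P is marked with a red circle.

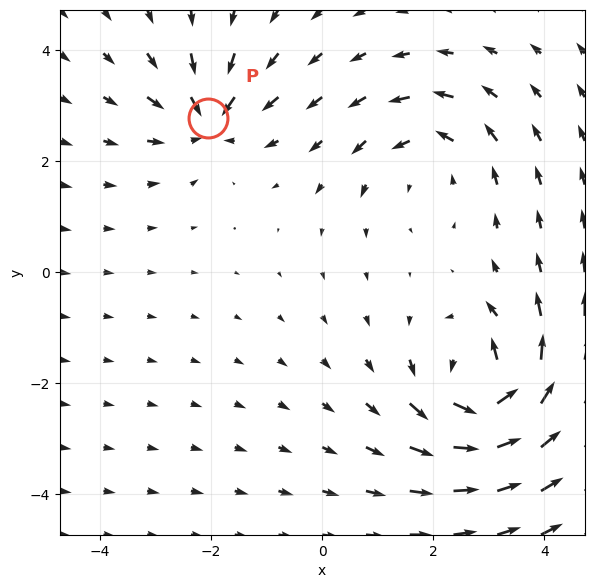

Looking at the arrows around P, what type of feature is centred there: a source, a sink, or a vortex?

At P (-2.1, 2.8) the arrows converge inward. Divergence about -4, curl ≈0 — negative divergence with near-zero curl is a sink.

sink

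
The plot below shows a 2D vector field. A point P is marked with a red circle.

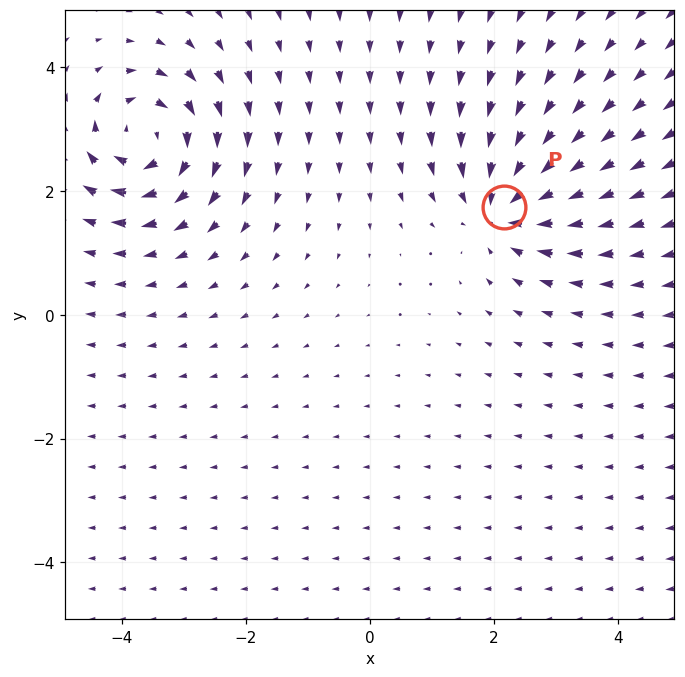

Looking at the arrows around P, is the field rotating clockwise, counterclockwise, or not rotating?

not rotating

Near P at (2.2, 1.7) the arrows show no circulation. The curl there is ≈0.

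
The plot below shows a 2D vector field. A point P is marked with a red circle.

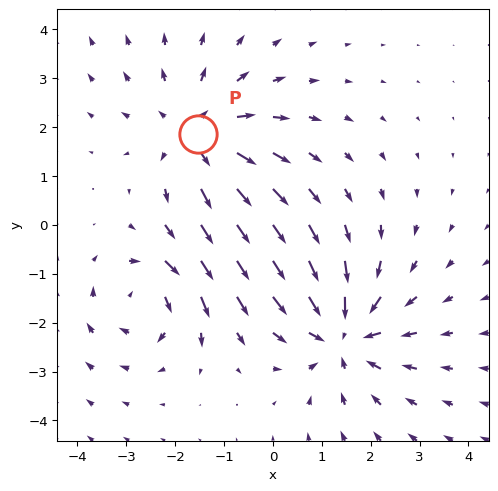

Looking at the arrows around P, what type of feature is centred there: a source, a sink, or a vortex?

source

At P (-1.5, 1.9) the arrows spread outward. Divergence about +4, curl ≈0 — positive divergence with near-zero curl is a source.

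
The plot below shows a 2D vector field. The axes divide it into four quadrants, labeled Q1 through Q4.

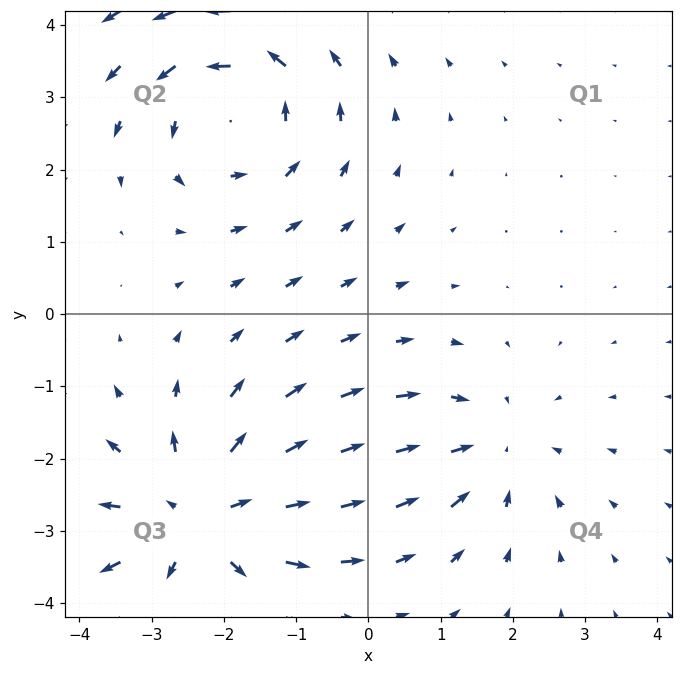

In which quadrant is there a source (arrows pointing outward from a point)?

The source sits at approximately (-2.3, -2.8), which lies in quadrant Q3. The divergence there is about +3, positive as expected for a source.

Q3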